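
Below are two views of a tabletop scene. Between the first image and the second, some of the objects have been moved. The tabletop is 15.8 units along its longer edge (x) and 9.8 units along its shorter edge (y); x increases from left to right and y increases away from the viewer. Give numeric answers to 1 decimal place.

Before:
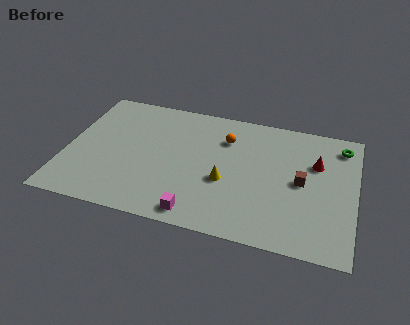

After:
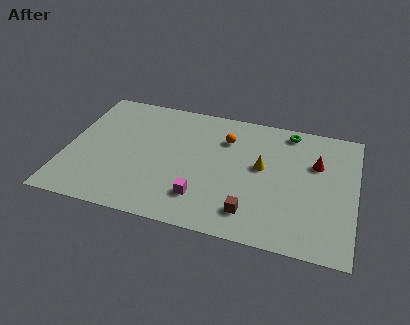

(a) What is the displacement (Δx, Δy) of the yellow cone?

(1.9, 1.6)

The yellow cone was at about (8.8, 3.9) and moved to about (10.7, 5.5).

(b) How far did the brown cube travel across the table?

4.0

The brown cube was near (12.9, 4.9) before and (10.3, 1.9) after, so it travelled √(2.6² + 3.0²) ≈ 4.0 units.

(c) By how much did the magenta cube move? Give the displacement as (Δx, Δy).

(0.1, 1.2)

The magenta cube started near (7.5, 1.1) and ended near (7.6, 2.3).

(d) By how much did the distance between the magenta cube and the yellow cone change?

+1.4

The distance was about 3.1 in the first image and 4.5 in the second, so they moved 1.4 units further apart.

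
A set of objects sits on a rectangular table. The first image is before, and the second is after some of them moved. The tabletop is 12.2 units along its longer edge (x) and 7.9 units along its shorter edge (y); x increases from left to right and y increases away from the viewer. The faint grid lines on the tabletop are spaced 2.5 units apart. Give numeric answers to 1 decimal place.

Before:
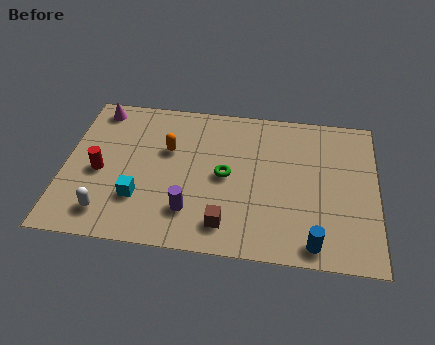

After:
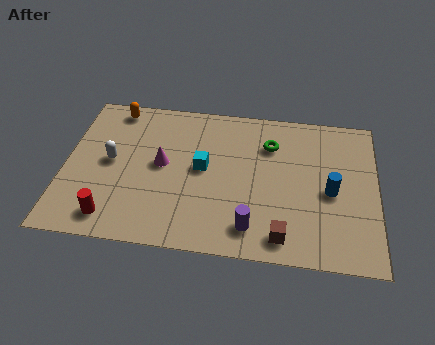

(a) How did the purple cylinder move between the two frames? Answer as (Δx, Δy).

(2.4, -0.5)

From the two frames, the purple cylinder sits at roughly (5.0, 1.9) before and (7.4, 1.4) after.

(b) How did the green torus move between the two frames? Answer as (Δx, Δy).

(1.7, 1.9)

The green torus was at about (6.3, 3.9) and moved to about (8.0, 5.8).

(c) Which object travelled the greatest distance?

the magenta cone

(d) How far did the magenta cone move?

3.8

The magenta cone was near (1.1, 6.9) before and (3.8, 4.2) after, so it travelled √(2.7² + 2.7²) ≈ 3.8 units.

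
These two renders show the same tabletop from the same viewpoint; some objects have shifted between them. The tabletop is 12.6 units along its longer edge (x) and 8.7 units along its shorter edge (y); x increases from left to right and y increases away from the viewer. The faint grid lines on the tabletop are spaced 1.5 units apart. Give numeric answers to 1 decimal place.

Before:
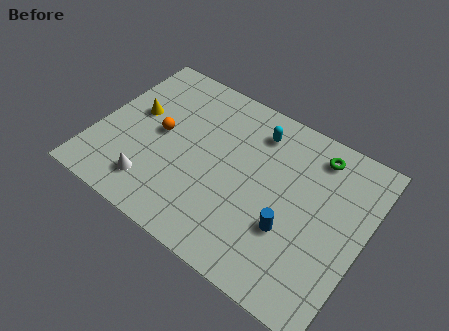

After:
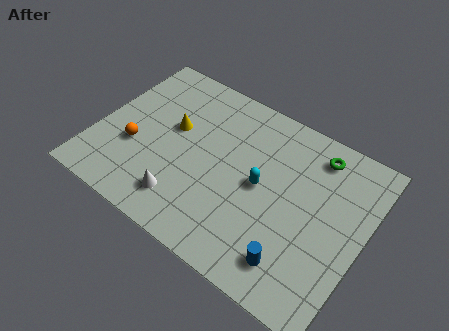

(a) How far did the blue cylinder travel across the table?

1.5

The blue cylinder was near (9.4, 3.0) before and (9.9, 1.6) after, so it travelled √(0.5² + 1.4²) ≈ 1.5 units.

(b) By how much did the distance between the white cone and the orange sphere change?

+0.3

The distance was about 2.8 in the first image and 3.1 in the second, so they moved 0.3 units further apart.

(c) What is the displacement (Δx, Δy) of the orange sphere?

(-1.0, -1.3)

The orange sphere started near (2.9, 4.5) and ended near (1.9, 3.2).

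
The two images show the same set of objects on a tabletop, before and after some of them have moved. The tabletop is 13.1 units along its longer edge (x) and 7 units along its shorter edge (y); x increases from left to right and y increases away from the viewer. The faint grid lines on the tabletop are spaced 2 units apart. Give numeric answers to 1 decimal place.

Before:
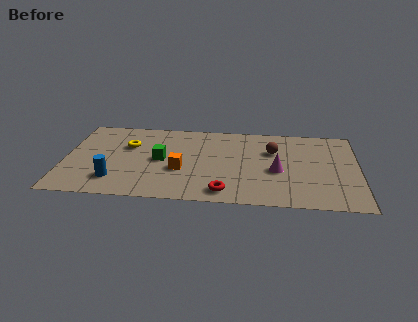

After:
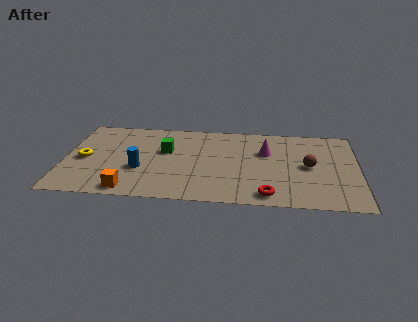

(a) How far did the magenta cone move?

1.7

From (9.5, 3.0) to (9.0, 4.6), the magenta cone covered √(0.5² + 1.6²) ≈ 1.7 units.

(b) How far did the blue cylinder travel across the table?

1.5

The blue cylinder moved from about (2.3, 1.6) to (3.4, 2.6), a distance of √(1.1² + 1.0²) ≈ 1.5.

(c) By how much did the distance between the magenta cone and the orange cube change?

+2.8

The distance was about 4.3 in the first image and 7.1 in the second, so they moved 2.8 units further apart.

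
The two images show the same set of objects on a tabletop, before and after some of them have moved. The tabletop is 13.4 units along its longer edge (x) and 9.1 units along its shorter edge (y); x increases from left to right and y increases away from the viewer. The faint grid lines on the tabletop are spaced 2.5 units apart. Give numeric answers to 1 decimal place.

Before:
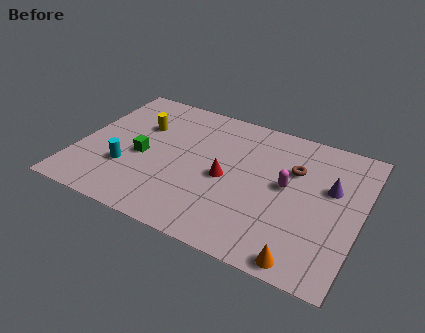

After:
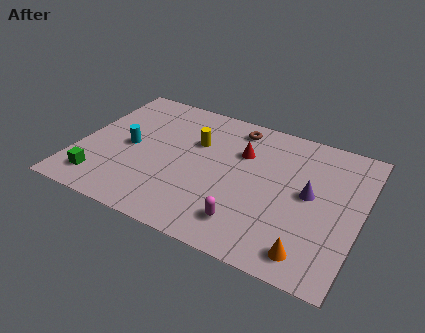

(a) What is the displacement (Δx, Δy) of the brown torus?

(-3.0, 1.7)

From the two frames, the brown torus sits at roughly (10.1, 6.1) before and (7.1, 7.8) after.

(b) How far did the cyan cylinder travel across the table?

1.5

From (2.5, 2.9) to (2.4, 4.4), the cyan cylinder covered √(0.1² + 1.5²) ≈ 1.5 units.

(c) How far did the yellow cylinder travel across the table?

2.7

From (2.7, 6.1) to (5.4, 6.0), the yellow cylinder covered √(2.7² + 0.1²) ≈ 2.7 units.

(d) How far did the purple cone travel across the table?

1.2

The purple cone was near (11.9, 5.6) before and (11.0, 4.8) after, so it travelled √(0.9² + 0.8²) ≈ 1.2 units.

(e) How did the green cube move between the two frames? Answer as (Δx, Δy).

(-1.7, -2.4)

The green cube started near (3.1, 4.0) and ended near (1.4, 1.6).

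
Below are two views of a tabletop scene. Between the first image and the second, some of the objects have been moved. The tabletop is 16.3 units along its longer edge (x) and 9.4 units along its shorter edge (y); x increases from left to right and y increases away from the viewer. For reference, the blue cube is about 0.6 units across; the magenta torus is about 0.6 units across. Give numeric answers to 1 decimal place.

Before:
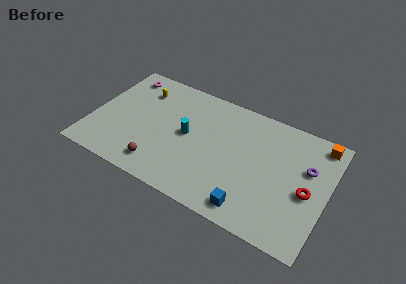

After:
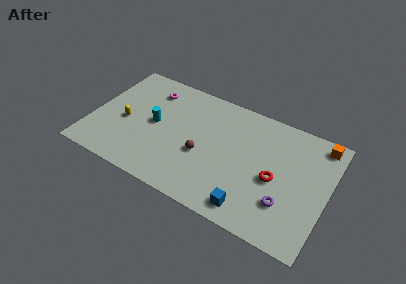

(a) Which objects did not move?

the blue cube and the orange cube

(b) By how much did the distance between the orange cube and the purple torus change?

+3.5

Before: roughly 2.4 units apart; after: 5.9. That's 3.5 units further apart.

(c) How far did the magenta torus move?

2.1

From (1.6, 8.0) to (3.6, 7.5), the magenta torus covered √(2.0² + 0.5²) ≈ 2.1 units.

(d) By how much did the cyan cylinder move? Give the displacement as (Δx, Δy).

(-2.3, -0.1)

The cyan cylinder was at about (6.6, 4.9) and moved to about (4.3, 4.8).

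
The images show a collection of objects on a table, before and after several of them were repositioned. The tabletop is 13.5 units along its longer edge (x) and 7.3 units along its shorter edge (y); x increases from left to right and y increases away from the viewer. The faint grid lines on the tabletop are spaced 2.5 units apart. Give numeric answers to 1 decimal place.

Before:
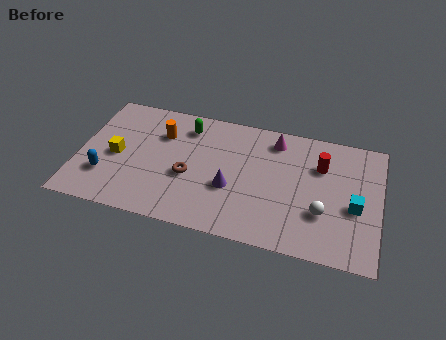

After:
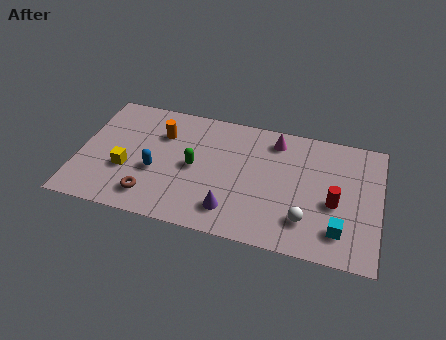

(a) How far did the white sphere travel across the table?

0.9

The white sphere moved from about (11.0, 2.4) to (10.3, 1.8), a distance of √(0.7² + 0.6²) ≈ 0.9.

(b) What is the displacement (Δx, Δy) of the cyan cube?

(-0.6, -1.5)

The cyan cube started near (12.4, 3.1) and ended near (11.8, 1.6).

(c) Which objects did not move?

the orange cylinder and the magenta cone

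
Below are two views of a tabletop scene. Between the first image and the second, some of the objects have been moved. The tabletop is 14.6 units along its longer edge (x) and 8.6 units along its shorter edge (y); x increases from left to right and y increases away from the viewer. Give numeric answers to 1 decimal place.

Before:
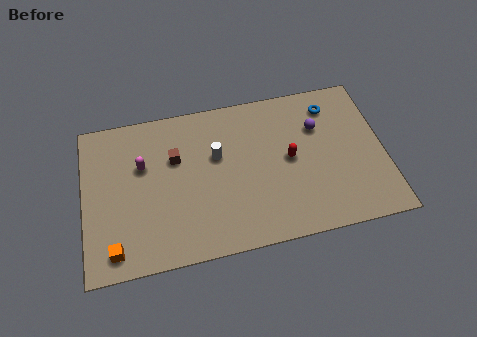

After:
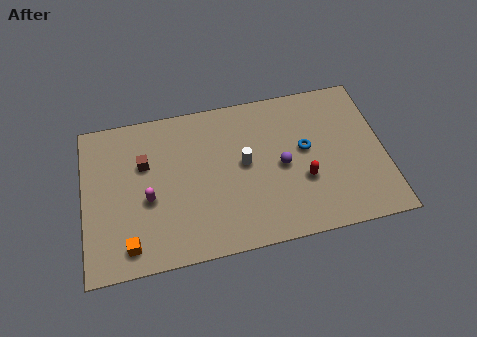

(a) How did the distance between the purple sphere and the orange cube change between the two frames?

-3.1

Before: roughly 11.1 units apart; after: 8.0. That's 3.1 units closer together.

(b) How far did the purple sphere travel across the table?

2.6

From (11.5, 5.9) to (9.6, 4.1), the purple sphere covered √(1.9² + 1.8²) ≈ 2.6 units.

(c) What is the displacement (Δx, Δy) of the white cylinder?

(1.3, -0.7)

The white cylinder was at about (6.5, 5.3) and moved to about (7.8, 4.6).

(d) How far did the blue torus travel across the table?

2.6

The blue torus was near (12.2, 7.0) before and (10.8, 4.8) after, so it travelled √(1.4² + 2.2²) ≈ 2.6 units.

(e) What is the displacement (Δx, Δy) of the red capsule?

(0.6, -1.3)

The red capsule started near (10.0, 4.4) and ended near (10.6, 3.1).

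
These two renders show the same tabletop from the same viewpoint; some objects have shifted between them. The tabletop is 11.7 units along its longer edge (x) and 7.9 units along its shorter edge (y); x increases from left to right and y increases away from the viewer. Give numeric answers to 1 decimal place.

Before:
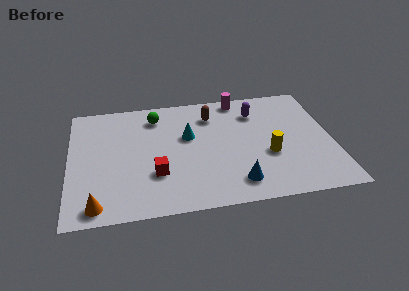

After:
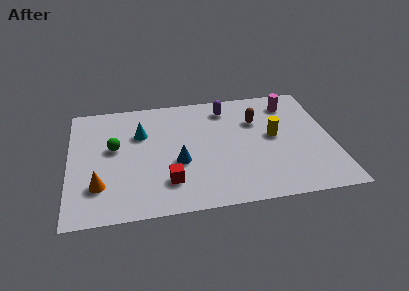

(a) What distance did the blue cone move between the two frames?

3.0

The blue cone was near (7.3, 1.4) before and (4.8, 3.1) after, so it travelled √(2.5² + 1.7²) ≈ 3.0 units.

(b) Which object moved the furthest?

the blue cone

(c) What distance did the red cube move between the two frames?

0.8

From (3.8, 2.5) to (4.3, 1.9), the red cube covered √(0.5² + 0.6²) ≈ 0.8 units.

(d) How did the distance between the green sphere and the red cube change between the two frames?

-0.4

The distance was about 3.9 in the first image and 3.5 in the second, so they moved 0.4 units closer together.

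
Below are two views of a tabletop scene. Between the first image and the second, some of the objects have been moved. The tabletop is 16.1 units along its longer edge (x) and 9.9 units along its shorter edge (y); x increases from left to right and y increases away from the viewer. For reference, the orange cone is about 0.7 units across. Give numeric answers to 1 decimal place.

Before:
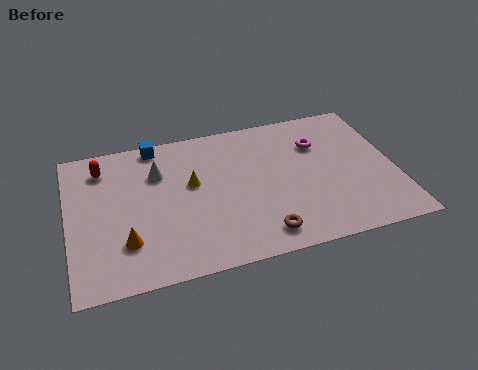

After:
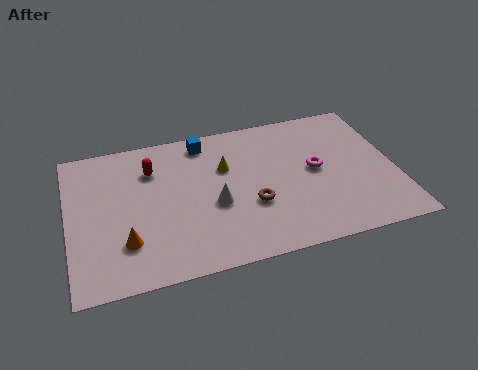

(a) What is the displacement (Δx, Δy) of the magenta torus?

(-0.3, -1.8)

The magenta torus was at about (12.5, 7.0) and moved to about (12.2, 5.2).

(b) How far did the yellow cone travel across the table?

1.8

From (6.1, 5.8) to (7.8, 6.5), the yellow cone covered √(1.7² + 0.7²) ≈ 1.8 units.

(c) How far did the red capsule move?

2.5

The red capsule was near (1.8, 8.0) before and (4.2, 7.3) after, so it travelled √(2.4² + 0.7²) ≈ 2.5 units.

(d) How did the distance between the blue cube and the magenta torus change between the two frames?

-1.9

The distance was about 8.2 in the first image and 6.3 in the second, so they moved 1.9 units closer together.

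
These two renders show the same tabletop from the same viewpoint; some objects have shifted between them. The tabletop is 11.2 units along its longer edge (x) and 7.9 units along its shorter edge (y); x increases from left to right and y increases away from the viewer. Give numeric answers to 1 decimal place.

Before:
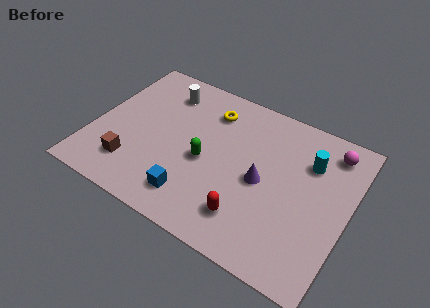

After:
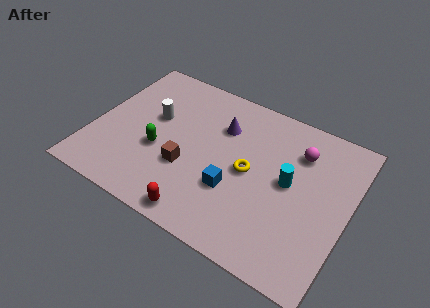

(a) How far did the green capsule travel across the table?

2.0

The green capsule was near (5.0, 3.5) before and (3.0, 3.1) after, so it travelled √(2.0² + 0.4²) ≈ 2.0 units.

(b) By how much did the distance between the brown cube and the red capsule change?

-3.0

The distance was about 5.2 in the first image and 2.2 in the second, so they moved 3.0 units closer together.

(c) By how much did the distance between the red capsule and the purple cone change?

+2.8

The distance was about 2.0 in the first image and 4.8 in the second, so they moved 2.8 units further apart.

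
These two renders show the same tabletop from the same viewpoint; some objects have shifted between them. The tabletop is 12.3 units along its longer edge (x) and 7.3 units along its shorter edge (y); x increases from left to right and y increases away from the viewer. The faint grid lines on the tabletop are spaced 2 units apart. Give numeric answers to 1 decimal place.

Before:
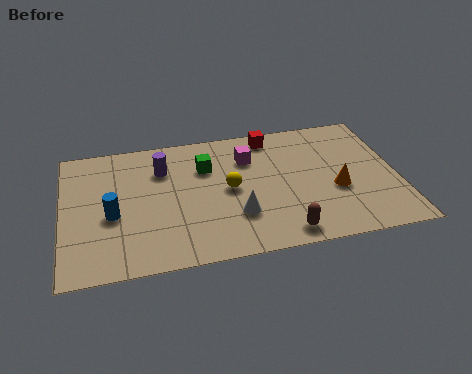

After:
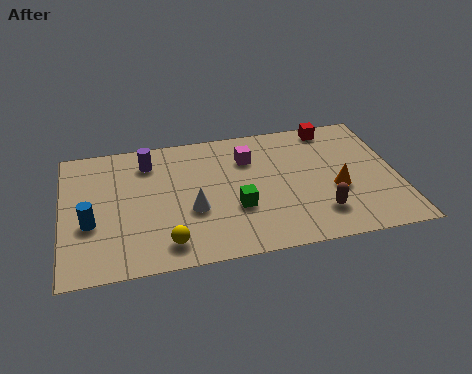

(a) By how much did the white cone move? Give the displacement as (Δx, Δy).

(-1.6, 0.6)

The white cone started near (6.3, 2.2) and ended near (4.7, 2.8).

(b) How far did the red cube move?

2.3

From (7.8, 6.4) to (10.1, 6.5), the red cube covered √(2.3² + 0.1²) ≈ 2.3 units.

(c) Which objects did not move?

the orange cone and the magenta cube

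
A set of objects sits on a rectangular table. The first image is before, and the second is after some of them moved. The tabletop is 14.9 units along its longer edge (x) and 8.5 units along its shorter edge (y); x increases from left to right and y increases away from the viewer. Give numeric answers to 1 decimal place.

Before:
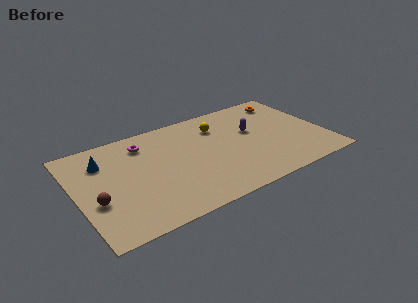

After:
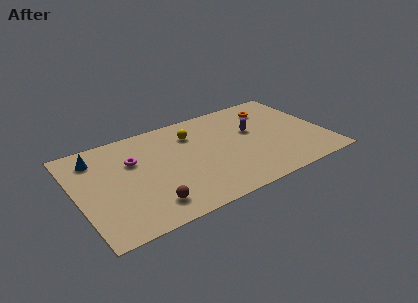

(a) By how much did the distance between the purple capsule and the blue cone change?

+0.5

Before: roughly 9.0 units apart; after: 9.5. That's 0.5 units further apart.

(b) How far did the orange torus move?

1.1

The orange torus moved from about (13.2, 7.1) to (12.2, 6.7), a distance of √(1.0² + 0.4²) ≈ 1.1.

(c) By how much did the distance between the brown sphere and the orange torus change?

-3.1

The distance was about 12.8 in the first image and 9.7 in the second, so they moved 3.1 units closer together.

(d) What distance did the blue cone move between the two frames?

0.6

The blue cone moved from about (1.8, 6.3) to (1.4, 6.8), a distance of √(0.4² + 0.5²) ≈ 0.6.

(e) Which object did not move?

the purple capsule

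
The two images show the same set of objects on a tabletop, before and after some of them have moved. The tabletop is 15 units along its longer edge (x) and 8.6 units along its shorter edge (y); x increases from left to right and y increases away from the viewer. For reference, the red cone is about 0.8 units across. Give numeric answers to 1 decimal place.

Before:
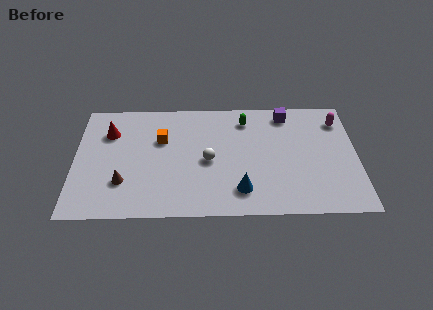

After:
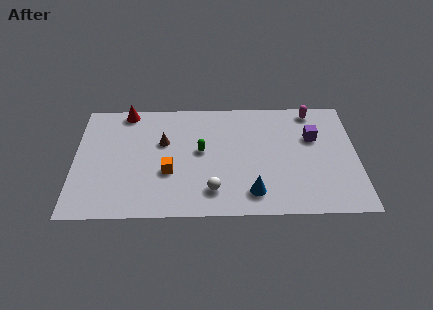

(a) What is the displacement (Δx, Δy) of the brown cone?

(2.1, 2.9)

The brown cone started near (2.6, 2.5) and ended near (4.7, 5.4).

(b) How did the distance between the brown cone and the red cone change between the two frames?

-0.7

Before: roughly 3.8 units apart; after: 3.1. That's 0.7 units closer together.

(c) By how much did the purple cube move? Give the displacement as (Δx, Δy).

(1.4, -1.8)

The purple cube started near (11.3, 7.4) and ended near (12.7, 5.6).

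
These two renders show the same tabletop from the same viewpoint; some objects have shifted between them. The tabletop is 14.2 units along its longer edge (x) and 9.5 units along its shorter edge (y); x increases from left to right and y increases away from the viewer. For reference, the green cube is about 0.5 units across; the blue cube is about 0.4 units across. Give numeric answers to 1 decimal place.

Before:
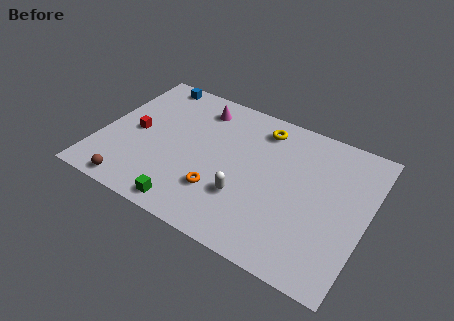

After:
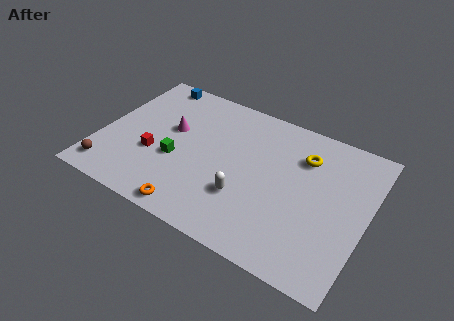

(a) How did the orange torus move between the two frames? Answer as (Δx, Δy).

(-1.1, -1.8)

From the two frames, the orange torus sits at roughly (6.7, 2.7) before and (5.6, 0.9) after.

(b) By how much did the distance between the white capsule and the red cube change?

-1.4

The distance was about 6.4 in the first image and 5.0 in the second, so they moved 1.4 units closer together.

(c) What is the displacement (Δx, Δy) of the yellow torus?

(2.4, -0.9)

The yellow torus started near (8.2, 7.9) and ended near (10.6, 7.0).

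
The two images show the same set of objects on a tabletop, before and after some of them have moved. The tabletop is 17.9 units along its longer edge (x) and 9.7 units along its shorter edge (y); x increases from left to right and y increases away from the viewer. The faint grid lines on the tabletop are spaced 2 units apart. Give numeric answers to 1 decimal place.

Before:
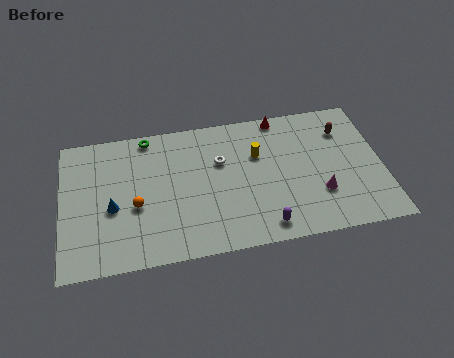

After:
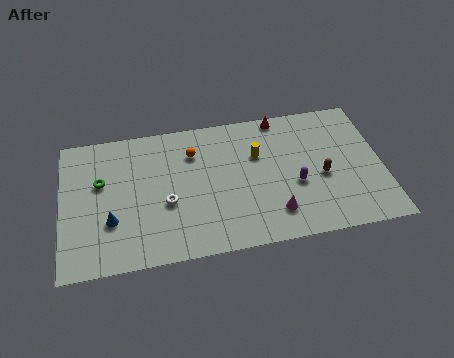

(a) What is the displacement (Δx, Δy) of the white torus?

(-3.1, -2.4)

The white torus started near (8.9, 6.3) and ended near (5.8, 3.9).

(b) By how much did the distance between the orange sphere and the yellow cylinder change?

-3.6

Before: roughly 7.3 units apart; after: 3.7. That's 3.6 units closer together.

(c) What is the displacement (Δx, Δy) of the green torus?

(-2.7, -2.8)

The green torus was at about (4.9, 8.8) and moved to about (2.2, 6.0).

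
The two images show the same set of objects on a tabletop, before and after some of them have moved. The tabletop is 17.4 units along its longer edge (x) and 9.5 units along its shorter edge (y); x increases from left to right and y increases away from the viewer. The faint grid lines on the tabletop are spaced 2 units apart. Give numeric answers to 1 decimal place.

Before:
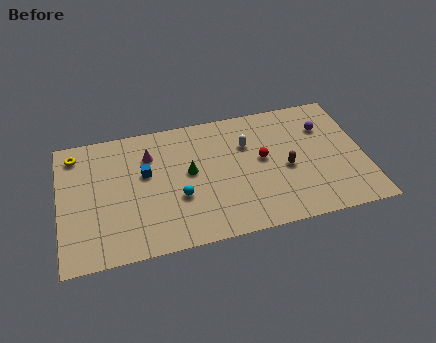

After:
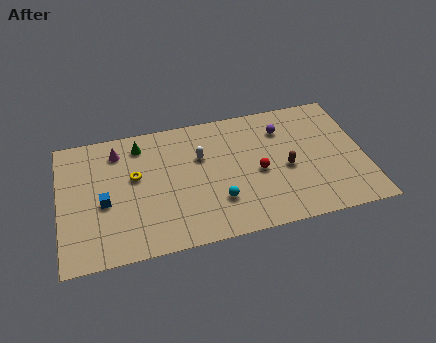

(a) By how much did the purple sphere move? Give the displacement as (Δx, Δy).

(-2.4, 0.4)

From the two frames, the purple sphere sits at roughly (15.3, 6.8) before and (12.9, 7.2) after.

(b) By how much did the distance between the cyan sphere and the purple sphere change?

-3.2

The distance was about 9.2 in the first image and 6.0 in the second, so they moved 3.2 units closer together.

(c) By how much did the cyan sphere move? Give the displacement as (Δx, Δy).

(2.2, -0.8)

From the two frames, the cyan sphere sits at roughly (6.7, 3.5) before and (8.9, 2.7) after.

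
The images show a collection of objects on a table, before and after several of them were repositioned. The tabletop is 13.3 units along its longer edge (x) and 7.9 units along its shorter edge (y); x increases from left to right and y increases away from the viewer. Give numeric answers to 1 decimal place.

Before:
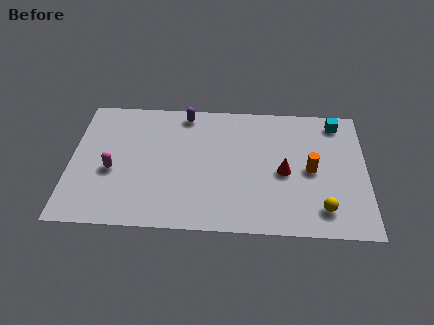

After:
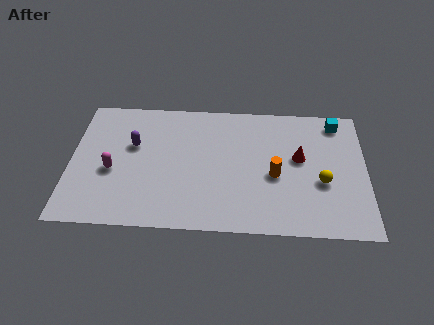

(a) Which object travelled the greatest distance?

the purple capsule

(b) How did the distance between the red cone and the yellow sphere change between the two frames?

-1.0

The distance was about 2.7 in the first image and 1.7 in the second, so they moved 1.0 units closer together.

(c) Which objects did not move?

the magenta capsule and the cyan cube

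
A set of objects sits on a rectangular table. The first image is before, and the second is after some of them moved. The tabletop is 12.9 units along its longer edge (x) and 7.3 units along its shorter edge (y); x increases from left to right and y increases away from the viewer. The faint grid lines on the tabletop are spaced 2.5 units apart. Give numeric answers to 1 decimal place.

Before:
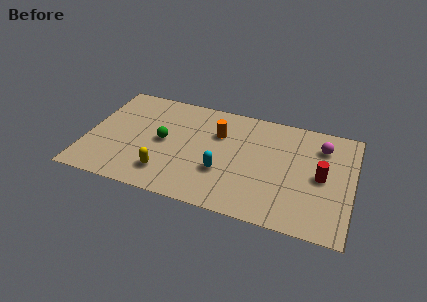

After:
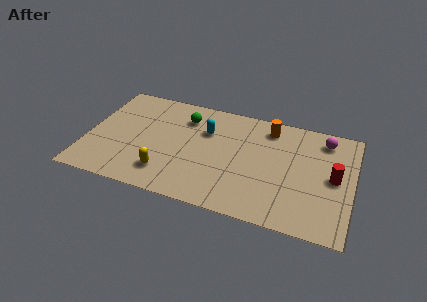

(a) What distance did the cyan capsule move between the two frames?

2.7

The cyan capsule was near (6.7, 2.5) before and (5.7, 5.0) after, so it travelled √(1.0² + 2.5²) ≈ 2.7 units.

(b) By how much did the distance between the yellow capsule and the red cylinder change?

+0.6

The distance was about 7.7 in the first image and 8.3 in the second, so they moved 0.6 units further apart.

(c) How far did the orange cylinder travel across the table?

2.6

The orange cylinder moved from about (6.3, 5.0) to (8.7, 6.1), a distance of √(2.4² + 1.1²) ≈ 2.6.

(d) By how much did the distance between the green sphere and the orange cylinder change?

+1.2

They were about 2.9 units apart before and 4.1 after — 1.2 units further apart.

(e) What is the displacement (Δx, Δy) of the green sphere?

(0.9, 1.9)

The green sphere was at about (3.7, 3.7) and moved to about (4.6, 5.6).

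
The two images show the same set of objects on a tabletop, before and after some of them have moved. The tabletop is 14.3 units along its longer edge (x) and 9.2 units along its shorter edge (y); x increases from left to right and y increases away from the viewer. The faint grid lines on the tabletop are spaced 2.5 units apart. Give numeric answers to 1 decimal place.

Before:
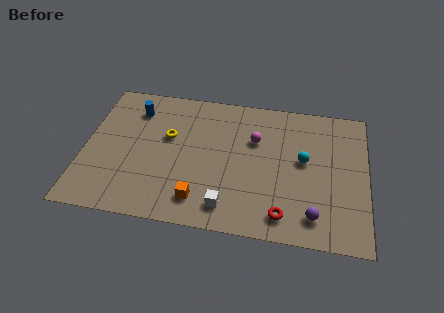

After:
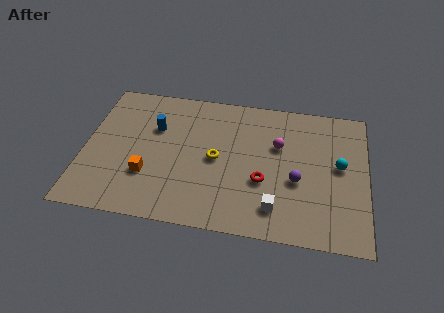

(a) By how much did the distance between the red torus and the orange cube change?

+1.6

The distance was about 4.2 in the first image and 5.8 in the second, so they moved 1.6 units further apart.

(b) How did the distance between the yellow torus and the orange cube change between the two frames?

-0.5

Before: roughly 4.3 units apart; after: 3.8. That's 0.5 units closer together.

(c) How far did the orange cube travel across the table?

3.0

From (6.0, 1.7) to (3.3, 2.9), the orange cube covered √(2.7² + 1.2²) ≈ 3.0 units.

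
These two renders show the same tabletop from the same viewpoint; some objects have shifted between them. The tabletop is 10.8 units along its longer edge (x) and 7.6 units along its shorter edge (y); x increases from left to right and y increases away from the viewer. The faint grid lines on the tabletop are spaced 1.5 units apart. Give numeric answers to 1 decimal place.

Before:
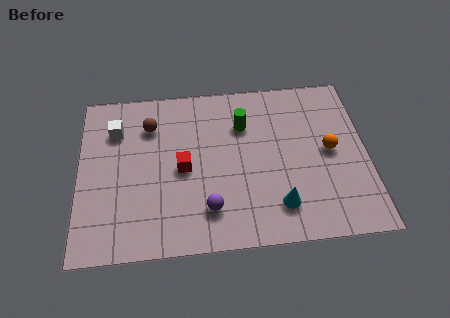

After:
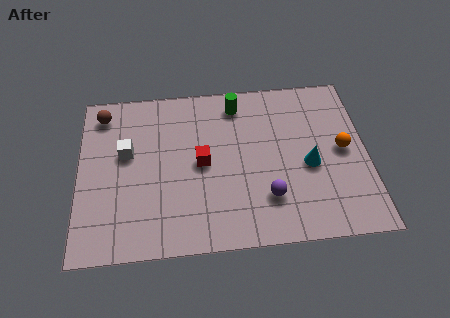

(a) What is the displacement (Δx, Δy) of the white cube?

(0.4, -1.1)

The white cube was at about (1.4, 5.6) and moved to about (1.8, 4.5).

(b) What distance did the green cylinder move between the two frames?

1.0

The green cylinder moved from about (6.2, 5.4) to (6.0, 6.4), a distance of √(0.2² + 1.0²) ≈ 1.0.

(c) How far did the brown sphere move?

1.9

The brown sphere moved from about (2.7, 5.7) to (0.9, 6.4), a distance of √(1.8² + 0.7²) ≈ 1.9.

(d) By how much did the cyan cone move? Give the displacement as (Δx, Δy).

(1.2, 1.7)

The cyan cone started near (7.4, 1.6) and ended near (8.6, 3.3).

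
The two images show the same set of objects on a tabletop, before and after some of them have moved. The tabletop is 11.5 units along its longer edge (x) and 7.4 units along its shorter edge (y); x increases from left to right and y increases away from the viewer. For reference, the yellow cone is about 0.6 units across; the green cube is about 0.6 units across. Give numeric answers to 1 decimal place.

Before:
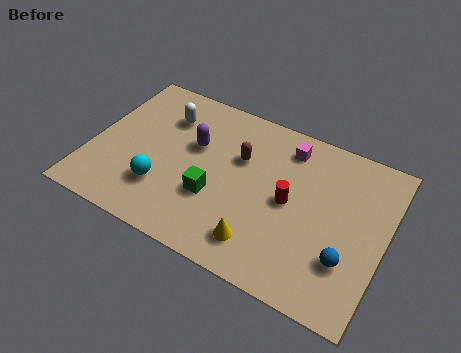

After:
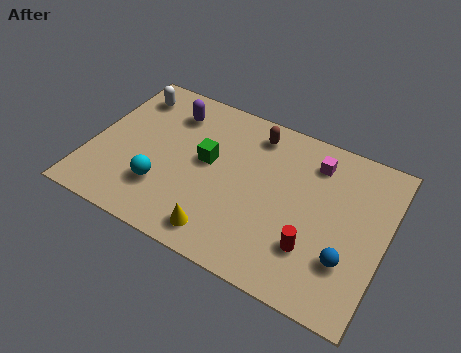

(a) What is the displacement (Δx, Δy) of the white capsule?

(-1.5, 0.5)

The white capsule was at about (2.6, 5.5) and moved to about (1.1, 6.0).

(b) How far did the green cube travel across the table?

1.6

From (5.0, 2.6) to (4.5, 4.1), the green cube covered √(0.5² + 1.5²) ≈ 1.6 units.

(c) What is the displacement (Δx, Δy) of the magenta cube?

(1.1, -0.2)

The magenta cube was at about (7.4, 6.1) and moved to about (8.5, 5.9).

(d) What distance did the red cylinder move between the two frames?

1.9

From (7.8, 3.7) to (8.9, 2.1), the red cylinder covered √(1.1² + 1.6²) ≈ 1.9 units.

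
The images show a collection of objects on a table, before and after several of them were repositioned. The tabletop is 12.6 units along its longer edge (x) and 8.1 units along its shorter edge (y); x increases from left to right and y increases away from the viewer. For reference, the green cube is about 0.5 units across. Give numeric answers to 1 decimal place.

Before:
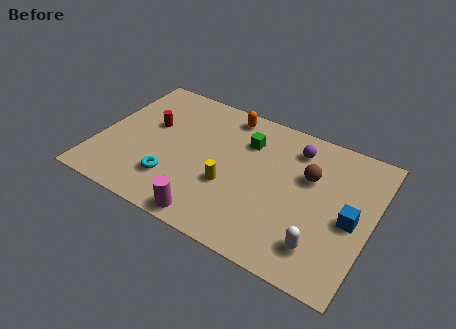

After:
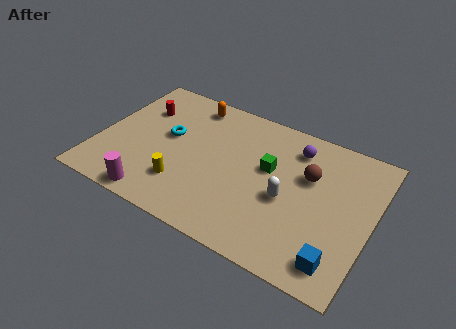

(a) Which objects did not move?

the purple sphere and the brown sphere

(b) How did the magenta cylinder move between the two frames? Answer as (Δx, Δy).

(-2.6, 0.0)

From the two frames, the magenta cylinder sits at roughly (5.7, 0.8) before and (3.1, 0.8) after.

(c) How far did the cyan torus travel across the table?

2.6

The cyan torus was near (3.7, 2.1) before and (3.1, 4.6) after, so it travelled √(0.6² + 2.5²) ≈ 2.6 units.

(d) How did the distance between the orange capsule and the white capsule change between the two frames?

-1.3

Before: roughly 7.4 units apart; after: 6.1. That's 1.3 units closer together.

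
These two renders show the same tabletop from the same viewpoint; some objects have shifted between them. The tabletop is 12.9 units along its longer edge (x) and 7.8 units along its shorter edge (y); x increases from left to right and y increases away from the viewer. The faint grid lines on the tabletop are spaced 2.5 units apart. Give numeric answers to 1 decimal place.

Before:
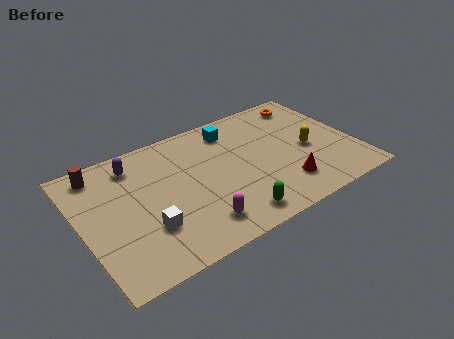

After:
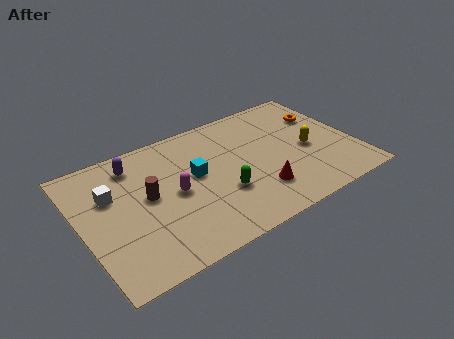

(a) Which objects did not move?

the purple capsule and the yellow capsule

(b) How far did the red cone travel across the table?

1.2

The red cone moved from about (9.2, 1.8) to (8.0, 2.0), a distance of √(1.2² + 0.2²) ≈ 1.2.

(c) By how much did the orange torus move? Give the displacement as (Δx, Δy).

(0.5, -1.2)

The orange torus started near (11.3, 6.6) and ended near (11.8, 5.4).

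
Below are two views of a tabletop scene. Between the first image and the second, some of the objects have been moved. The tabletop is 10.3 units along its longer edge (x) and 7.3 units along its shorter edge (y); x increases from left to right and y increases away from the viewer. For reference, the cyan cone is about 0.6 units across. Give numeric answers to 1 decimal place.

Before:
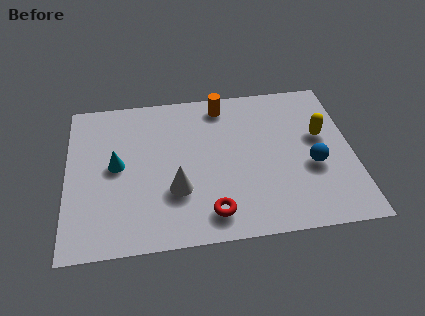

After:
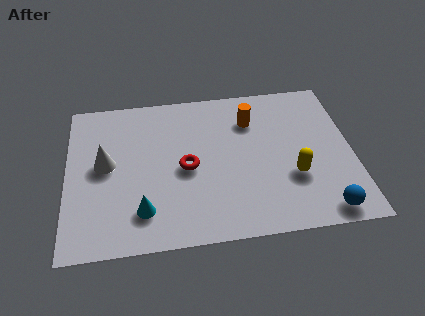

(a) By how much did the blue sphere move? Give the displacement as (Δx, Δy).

(0.3, -2.1)

The blue sphere was at about (8.8, 2.9) and moved to about (9.1, 0.8).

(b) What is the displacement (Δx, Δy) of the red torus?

(-0.8, 2.2)

The red torus started near (5.1, 1.2) and ended near (4.3, 3.4).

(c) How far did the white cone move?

2.9

From (3.9, 2.4) to (1.4, 3.9), the white cone covered √(2.5² + 1.5²) ≈ 2.9 units.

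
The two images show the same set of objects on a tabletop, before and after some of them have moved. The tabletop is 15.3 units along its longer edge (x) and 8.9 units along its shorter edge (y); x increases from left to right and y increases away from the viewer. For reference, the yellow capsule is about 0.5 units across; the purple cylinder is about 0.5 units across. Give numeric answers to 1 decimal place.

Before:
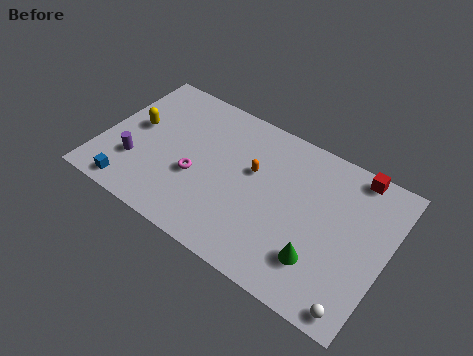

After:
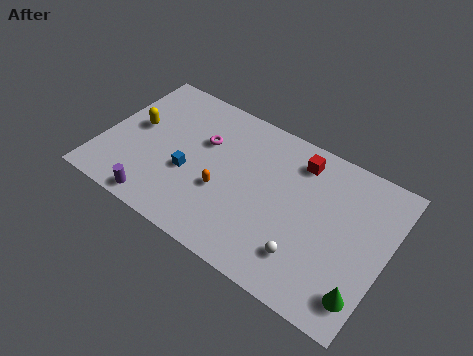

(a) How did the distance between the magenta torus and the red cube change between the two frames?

-3.9

Before: roughly 9.1 units apart; after: 5.2. That's 3.9 units closer together.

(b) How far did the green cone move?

2.5

The green cone was near (12.1, 2.3) before and (14.5, 1.7) after, so it travelled √(2.4² + 0.6²) ≈ 2.5 units.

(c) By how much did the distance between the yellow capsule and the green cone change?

+2.5

The distance was about 10.8 in the first image and 13.3 in the second, so they moved 2.5 units further apart.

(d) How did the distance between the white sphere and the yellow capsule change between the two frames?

-3.1

The distance was about 13.3 in the first image and 10.2 in the second, so they moved 3.1 units closer together.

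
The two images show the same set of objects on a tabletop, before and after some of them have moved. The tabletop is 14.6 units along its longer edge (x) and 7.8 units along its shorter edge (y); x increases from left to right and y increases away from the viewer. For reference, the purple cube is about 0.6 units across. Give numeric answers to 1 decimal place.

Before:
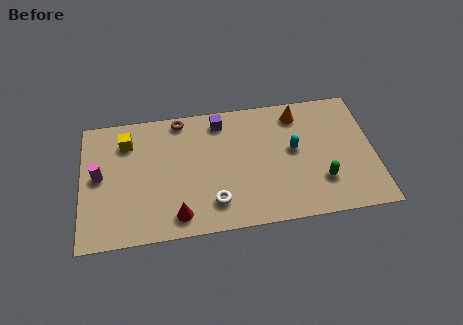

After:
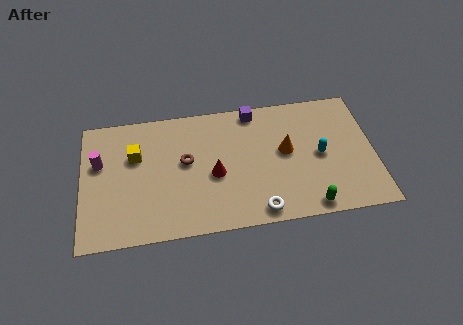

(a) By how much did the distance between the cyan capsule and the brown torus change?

+0.5

The distance was about 6.2 in the first image and 6.7 in the second, so they moved 0.5 units further apart.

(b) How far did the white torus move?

2.3

From (6.5, 1.7) to (8.7, 0.9), the white torus covered √(2.2² + 0.8²) ≈ 2.3 units.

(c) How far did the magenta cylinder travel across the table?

0.8

From (0.9, 4.1) to (0.9, 4.9), the magenta cylinder covered √(0.0² + 0.8²) ≈ 0.8 units.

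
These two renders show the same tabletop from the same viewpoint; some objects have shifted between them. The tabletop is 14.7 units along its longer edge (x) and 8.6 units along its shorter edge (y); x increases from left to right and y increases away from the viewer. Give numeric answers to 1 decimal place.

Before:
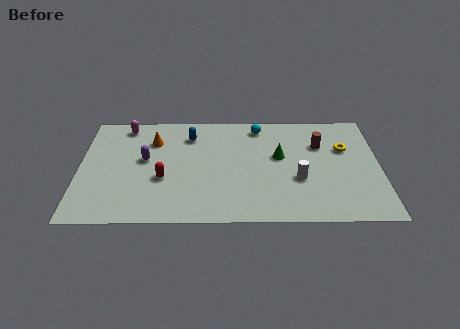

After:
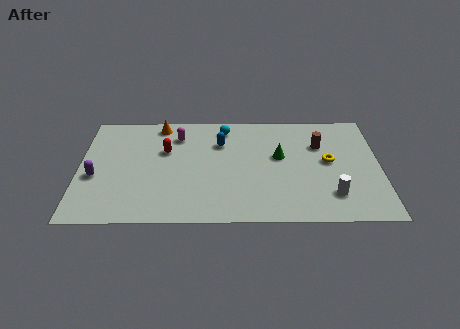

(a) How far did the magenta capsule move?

2.7

The magenta capsule was near (2.2, 7.5) before and (4.8, 6.7) after, so it travelled √(2.6² + 0.8²) ≈ 2.7 units.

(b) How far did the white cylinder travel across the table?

2.0

The white cylinder was near (10.7, 3.2) before and (12.3, 2.0) after, so it travelled √(1.6² + 1.2²) ≈ 2.0 units.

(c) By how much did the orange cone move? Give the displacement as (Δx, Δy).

(0.3, 1.3)

The orange cone was at about (3.6, 6.3) and moved to about (3.9, 7.6).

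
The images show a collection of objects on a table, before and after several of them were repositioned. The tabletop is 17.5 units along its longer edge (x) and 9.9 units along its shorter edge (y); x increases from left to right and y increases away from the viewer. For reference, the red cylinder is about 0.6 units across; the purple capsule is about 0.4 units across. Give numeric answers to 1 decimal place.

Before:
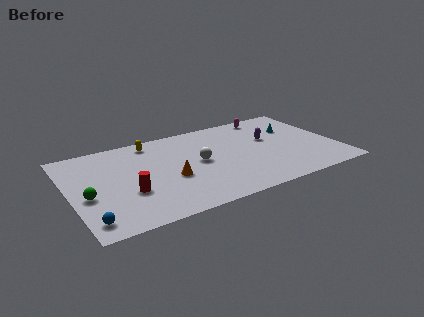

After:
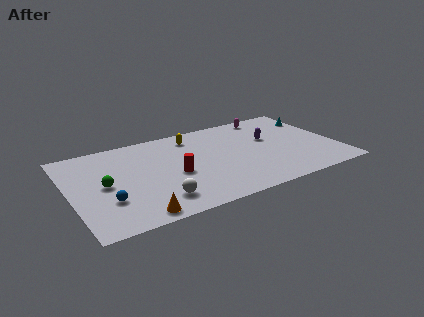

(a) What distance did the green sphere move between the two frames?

1.4

The green sphere moved from about (1.0, 4.1) to (2.2, 4.9), a distance of √(1.2² + 0.8²) ≈ 1.4.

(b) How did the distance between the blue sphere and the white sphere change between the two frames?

-5.0

They were about 8.3 units apart before and 3.3 after — 5.0 units closer together.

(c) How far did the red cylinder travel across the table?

3.2

From (3.6, 3.5) to (6.7, 4.3), the red cylinder covered √(3.1² + 0.8²) ≈ 3.2 units.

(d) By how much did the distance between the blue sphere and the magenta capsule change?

-1.9

The distance was about 14.7 in the first image and 12.8 in the second, so they moved 1.9 units closer together.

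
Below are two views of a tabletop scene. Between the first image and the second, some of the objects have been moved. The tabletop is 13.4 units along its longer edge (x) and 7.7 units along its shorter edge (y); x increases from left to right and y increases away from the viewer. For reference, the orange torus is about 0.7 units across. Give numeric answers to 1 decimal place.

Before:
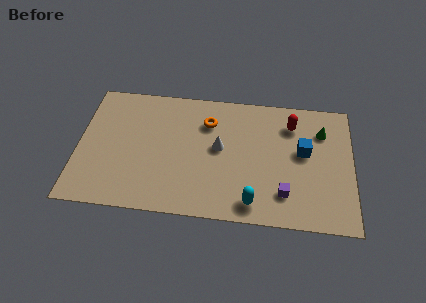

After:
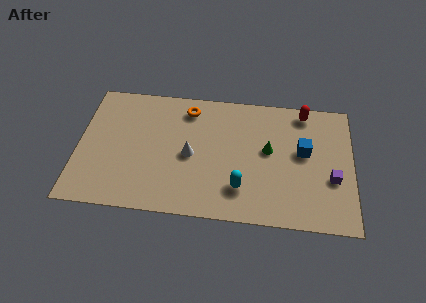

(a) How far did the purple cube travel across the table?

2.5

The purple cube was near (10.1, 1.8) before and (12.4, 2.9) after, so it travelled √(2.3² + 1.1²) ≈ 2.5 units.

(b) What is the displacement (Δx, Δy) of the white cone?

(-1.4, -0.6)

From the two frames, the white cone sits at roughly (6.9, 4.2) before and (5.5, 3.6) after.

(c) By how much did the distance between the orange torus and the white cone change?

+1.2

Before: roughly 1.6 units apart; after: 2.8. That's 1.2 units further apart.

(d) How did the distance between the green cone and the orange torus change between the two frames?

-1.1

They were about 5.6 units apart before and 4.5 after — 1.1 units closer together.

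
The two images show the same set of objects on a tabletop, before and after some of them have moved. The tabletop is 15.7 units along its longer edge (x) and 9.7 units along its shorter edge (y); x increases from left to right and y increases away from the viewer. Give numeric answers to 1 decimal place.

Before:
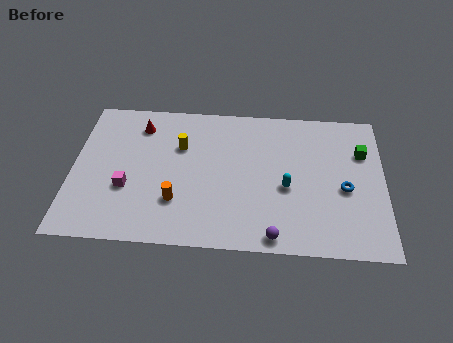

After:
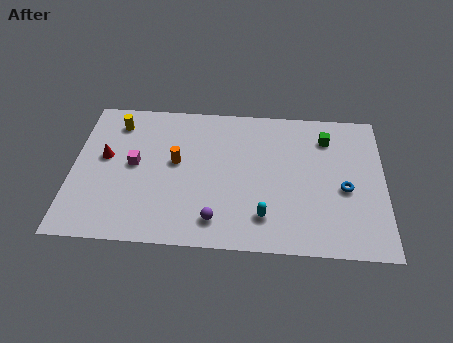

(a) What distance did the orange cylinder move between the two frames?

2.6

The orange cylinder moved from about (5.3, 2.8) to (5.2, 5.4), a distance of √(0.1² + 2.6²) ≈ 2.6.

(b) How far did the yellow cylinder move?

3.6

From (5.4, 6.5) to (2.1, 7.9), the yellow cylinder covered √(3.3² + 1.4²) ≈ 3.6 units.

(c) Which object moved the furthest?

the yellow cylinder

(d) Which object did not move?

the blue torus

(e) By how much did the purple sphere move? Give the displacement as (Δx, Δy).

(-2.9, 0.8)

The purple sphere was at about (10.2, 0.9) and moved to about (7.3, 1.7).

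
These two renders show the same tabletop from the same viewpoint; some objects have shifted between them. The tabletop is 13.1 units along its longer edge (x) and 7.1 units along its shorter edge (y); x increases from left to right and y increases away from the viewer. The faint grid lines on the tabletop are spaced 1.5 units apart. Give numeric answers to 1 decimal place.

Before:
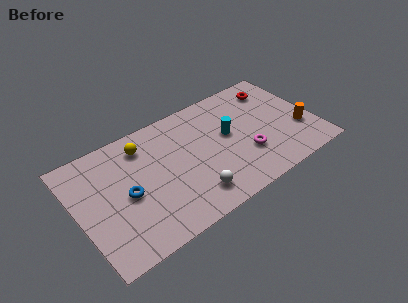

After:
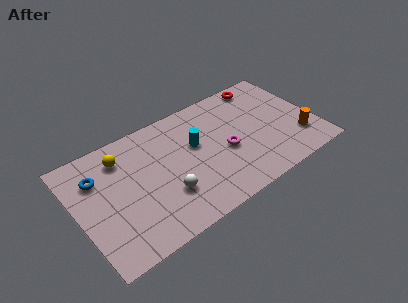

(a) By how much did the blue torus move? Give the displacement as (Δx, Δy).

(-1.3, 1.8)

From the two frames, the blue torus sits at roughly (2.6, 3.3) before and (1.3, 5.1) after.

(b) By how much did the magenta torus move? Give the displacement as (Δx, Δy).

(-1.0, 0.8)

The magenta torus started near (9.1, 2.3) and ended near (8.1, 3.1).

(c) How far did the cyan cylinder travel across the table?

1.8

The cyan cylinder moved from about (8.4, 4.0) to (6.6, 4.3), a distance of √(1.8² + 0.3²) ≈ 1.8.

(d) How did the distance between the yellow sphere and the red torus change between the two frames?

+0.6

The distance was about 7.5 in the first image and 8.1 in the second, so they moved 0.6 units further apart.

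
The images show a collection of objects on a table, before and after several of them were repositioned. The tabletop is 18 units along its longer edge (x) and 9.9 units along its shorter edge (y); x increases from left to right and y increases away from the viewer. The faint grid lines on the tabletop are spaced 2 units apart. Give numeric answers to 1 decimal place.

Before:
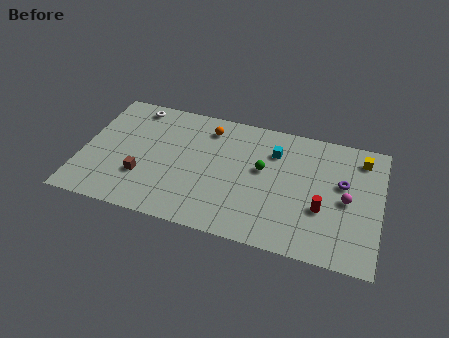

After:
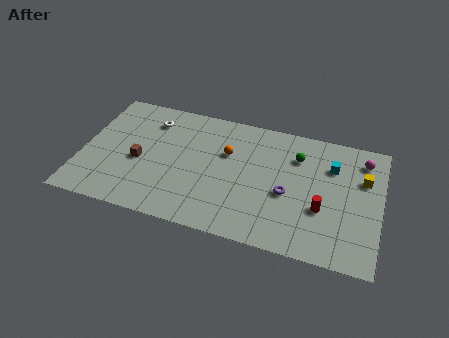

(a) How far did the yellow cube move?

1.6

From (16.7, 8.2) to (16.9, 6.6), the yellow cube covered √(0.2² + 1.6²) ≈ 1.6 units.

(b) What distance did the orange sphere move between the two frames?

2.1

The orange sphere was near (7.4, 8.1) before and (8.7, 6.4) after, so it travelled √(1.3² + 1.7²) ≈ 2.1 units.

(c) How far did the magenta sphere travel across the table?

3.5

The magenta sphere was near (16.0, 4.7) before and (16.8, 8.1) after, so it travelled √(0.8² + 3.4²) ≈ 3.5 units.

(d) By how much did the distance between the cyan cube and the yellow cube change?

-3.3

Before: roughly 5.3 units apart; after: 2.0. That's 3.3 units closer together.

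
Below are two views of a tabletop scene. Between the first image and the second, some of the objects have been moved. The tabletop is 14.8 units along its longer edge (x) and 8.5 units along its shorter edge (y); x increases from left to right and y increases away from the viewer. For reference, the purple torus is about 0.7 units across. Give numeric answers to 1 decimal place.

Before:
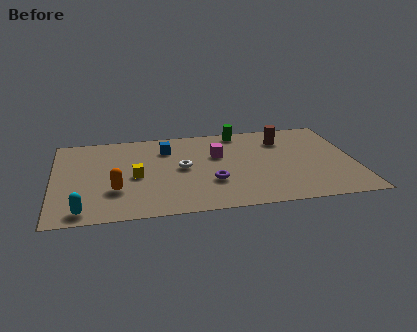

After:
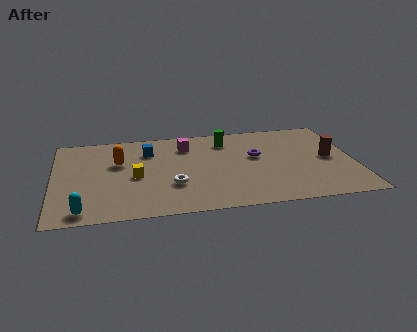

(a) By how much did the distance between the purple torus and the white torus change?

+2.6

The distance was about 2.1 in the first image and 4.7 in the second, so they moved 2.6 units further apart.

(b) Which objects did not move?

the yellow cube and the cyan capsule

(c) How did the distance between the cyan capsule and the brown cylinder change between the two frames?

+1.2

Before: roughly 11.4 units apart; after: 12.6. That's 1.2 units further apart.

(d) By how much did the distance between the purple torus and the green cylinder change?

-2.8

Before: roughly 5.1 units apart; after: 2.3. That's 2.8 units closer together.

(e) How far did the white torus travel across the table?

1.7

The white torus moved from about (6.3, 4.4) to (5.8, 2.8), a distance of √(0.5² + 1.6²) ≈ 1.7.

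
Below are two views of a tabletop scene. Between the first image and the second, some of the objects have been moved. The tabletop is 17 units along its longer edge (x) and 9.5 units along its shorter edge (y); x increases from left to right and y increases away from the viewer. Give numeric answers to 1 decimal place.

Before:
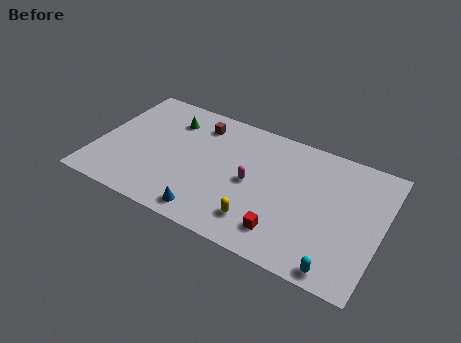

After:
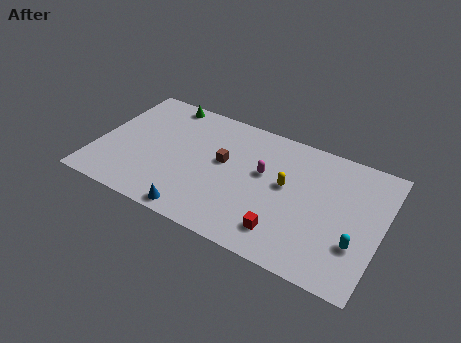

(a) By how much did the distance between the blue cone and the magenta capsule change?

+1.8

The distance was about 4.0 in the first image and 5.8 in the second, so they moved 1.8 units further apart.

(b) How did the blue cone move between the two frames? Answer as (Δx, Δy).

(-0.7, -0.3)

From the two frames, the blue cone sits at roughly (7.2, 1.2) before and (6.5, 0.9) after.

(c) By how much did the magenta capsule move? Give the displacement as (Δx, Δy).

(0.6, 1.0)

The magenta capsule was at about (9.3, 4.6) and moved to about (9.9, 5.6).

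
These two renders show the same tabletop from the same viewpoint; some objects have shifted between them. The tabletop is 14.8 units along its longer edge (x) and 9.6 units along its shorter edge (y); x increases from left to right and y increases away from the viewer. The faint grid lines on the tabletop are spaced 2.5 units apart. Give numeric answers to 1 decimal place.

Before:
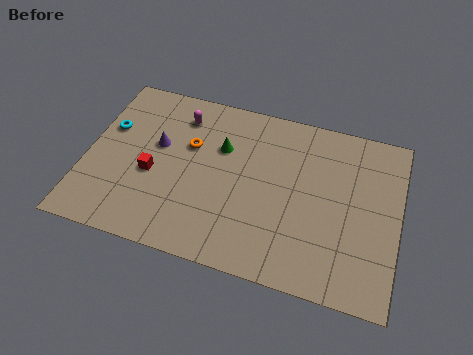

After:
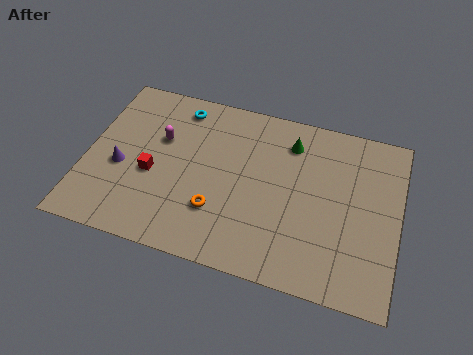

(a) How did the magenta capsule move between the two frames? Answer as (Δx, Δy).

(-0.8, -1.6)

The magenta capsule started near (4.2, 7.7) and ended near (3.4, 6.1).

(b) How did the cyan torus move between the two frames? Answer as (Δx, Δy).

(3.2, 2.1)

The cyan torus was at about (0.9, 6.1) and moved to about (4.1, 8.2).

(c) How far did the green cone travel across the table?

3.4

From (6.3, 6.4) to (9.5, 7.6), the green cone covered √(3.2² + 1.2²) ≈ 3.4 units.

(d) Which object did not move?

the red cube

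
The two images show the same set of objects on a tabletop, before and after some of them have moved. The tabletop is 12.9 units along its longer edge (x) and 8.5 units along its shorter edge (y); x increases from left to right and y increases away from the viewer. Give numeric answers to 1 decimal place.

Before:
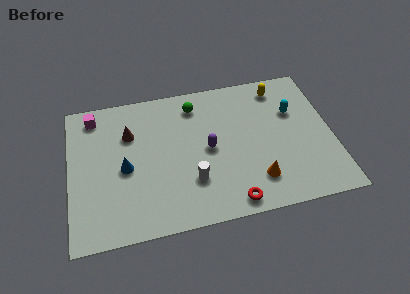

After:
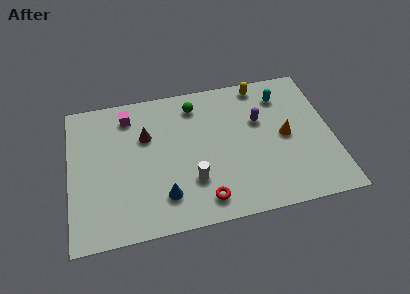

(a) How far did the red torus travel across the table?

1.4

From (7.7, 0.9) to (6.4, 1.3), the red torus covered √(1.3² + 0.4²) ≈ 1.4 units.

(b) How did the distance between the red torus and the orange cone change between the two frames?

+3.5

They were about 1.6 units apart before and 5.1 after — 3.5 units further apart.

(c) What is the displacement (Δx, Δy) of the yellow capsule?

(-0.9, 0.4)

The yellow capsule was at about (10.5, 7.2) and moved to about (9.6, 7.6).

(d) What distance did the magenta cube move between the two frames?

1.7

From (1.3, 7.3) to (3.0, 7.0), the magenta cube covered √(1.7² + 0.3²) ≈ 1.7 units.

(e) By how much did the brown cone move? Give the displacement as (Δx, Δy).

(0.8, -0.3)

From the two frames, the brown cone sits at roughly (3.0, 5.9) before and (3.8, 5.6) after.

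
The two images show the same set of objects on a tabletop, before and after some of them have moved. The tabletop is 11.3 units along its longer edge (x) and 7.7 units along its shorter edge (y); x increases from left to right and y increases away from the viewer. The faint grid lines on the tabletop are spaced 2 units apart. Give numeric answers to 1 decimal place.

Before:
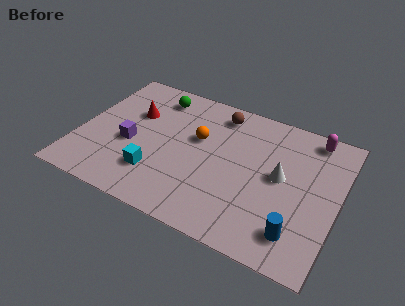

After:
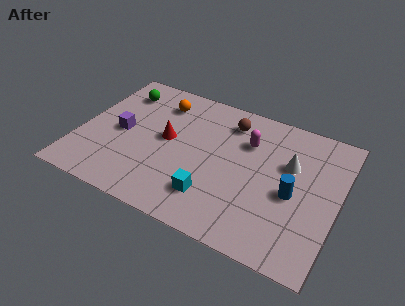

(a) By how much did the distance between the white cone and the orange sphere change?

+2.3

The distance was about 3.7 in the first image and 6.0 in the second, so they moved 2.3 units further apart.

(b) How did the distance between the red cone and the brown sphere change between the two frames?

-0.6

They were about 3.9 units apart before and 3.3 after — 0.6 units closer together.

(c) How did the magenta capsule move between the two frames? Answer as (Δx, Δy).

(-2.7, -1.4)

From the two frames, the magenta capsule sits at roughly (9.9, 6.8) before and (7.2, 5.4) after.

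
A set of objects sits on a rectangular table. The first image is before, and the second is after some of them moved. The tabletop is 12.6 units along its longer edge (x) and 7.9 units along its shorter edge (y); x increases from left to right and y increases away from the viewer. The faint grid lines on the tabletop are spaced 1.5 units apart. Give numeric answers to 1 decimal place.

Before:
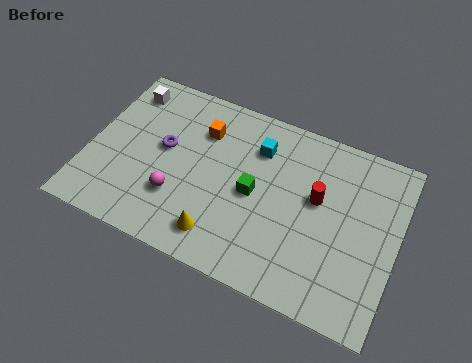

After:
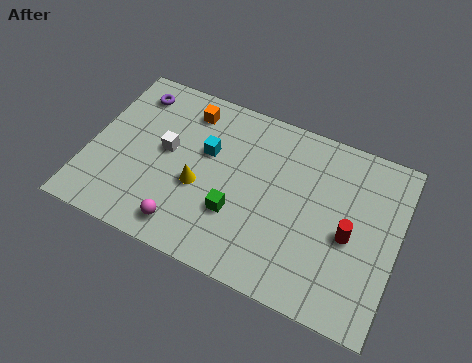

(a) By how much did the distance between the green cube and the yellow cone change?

-0.9

They were about 2.6 units apart before and 1.7 after — 0.9 units closer together.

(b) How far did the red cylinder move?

1.8

The red cylinder moved from about (9.3, 4.6) to (10.7, 3.5), a distance of √(1.4² + 1.1²) ≈ 1.8.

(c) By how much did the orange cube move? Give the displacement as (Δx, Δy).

(-0.7, 0.7)

The orange cube started near (4.4, 5.8) and ended near (3.7, 6.5).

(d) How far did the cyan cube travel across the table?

2.2

The cyan cube was near (6.7, 5.9) before and (4.7, 4.9) after, so it travelled √(2.0² + 1.0²) ≈ 2.2 units.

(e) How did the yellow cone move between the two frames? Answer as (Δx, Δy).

(-1.1, 1.8)

From the two frames, the yellow cone sits at roughly (5.7, 1.4) before and (4.6, 3.2) after.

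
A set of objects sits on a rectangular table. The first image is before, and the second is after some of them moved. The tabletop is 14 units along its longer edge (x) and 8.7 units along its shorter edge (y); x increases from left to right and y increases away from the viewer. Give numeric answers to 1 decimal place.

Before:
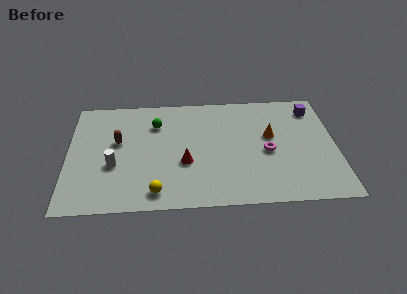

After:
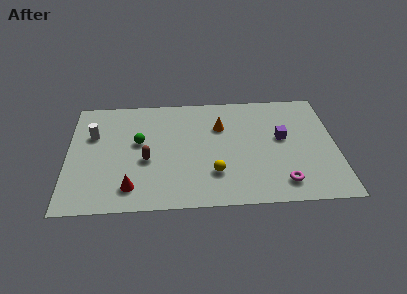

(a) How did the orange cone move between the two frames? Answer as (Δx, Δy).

(-2.6, 0.9)

The orange cone started near (10.6, 5.1) and ended near (8.0, 6.0).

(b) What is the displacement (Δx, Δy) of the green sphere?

(-0.9, -1.4)

The green sphere was at about (4.6, 6.4) and moved to about (3.7, 5.0).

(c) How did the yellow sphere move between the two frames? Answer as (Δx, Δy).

(3.0, 1.2)

The yellow sphere started near (4.6, 1.2) and ended near (7.6, 2.4).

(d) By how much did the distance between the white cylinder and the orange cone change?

-1.7

The distance was about 8.4 in the first image and 6.7 in the second, so they moved 1.7 units closer together.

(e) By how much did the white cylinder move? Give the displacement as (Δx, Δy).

(-1.1, 2.4)

From the two frames, the white cylinder sits at roughly (2.4, 3.3) before and (1.3, 5.7) after.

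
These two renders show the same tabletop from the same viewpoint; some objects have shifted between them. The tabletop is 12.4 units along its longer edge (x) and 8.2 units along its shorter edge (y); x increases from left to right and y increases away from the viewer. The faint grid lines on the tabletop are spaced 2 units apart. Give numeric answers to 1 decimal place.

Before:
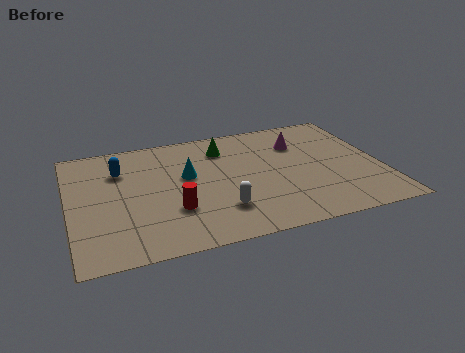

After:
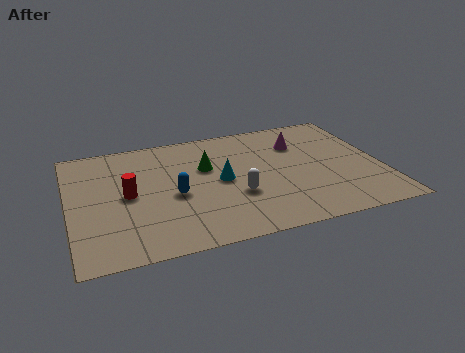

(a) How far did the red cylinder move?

2.3

From (4.0, 2.6) to (2.3, 4.1), the red cylinder covered √(1.7² + 1.5²) ≈ 2.3 units.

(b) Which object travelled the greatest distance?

the blue capsule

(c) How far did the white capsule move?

1.1

The white capsule was near (5.8, 2.1) before and (6.5, 2.9) after, so it travelled √(0.7² + 0.8²) ≈ 1.1 units.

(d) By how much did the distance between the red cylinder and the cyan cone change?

+1.4

They were about 2.3 units apart before and 3.7 after — 1.4 units further apart.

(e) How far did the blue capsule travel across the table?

3.0

The blue capsule moved from about (2.1, 5.9) to (4.1, 3.6), a distance of √(2.0² + 2.3²) ≈ 3.0.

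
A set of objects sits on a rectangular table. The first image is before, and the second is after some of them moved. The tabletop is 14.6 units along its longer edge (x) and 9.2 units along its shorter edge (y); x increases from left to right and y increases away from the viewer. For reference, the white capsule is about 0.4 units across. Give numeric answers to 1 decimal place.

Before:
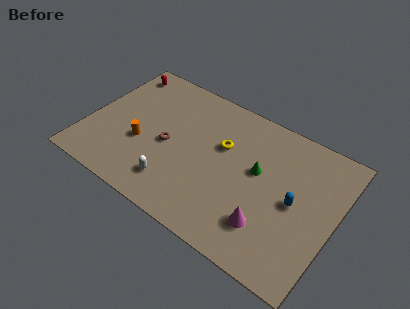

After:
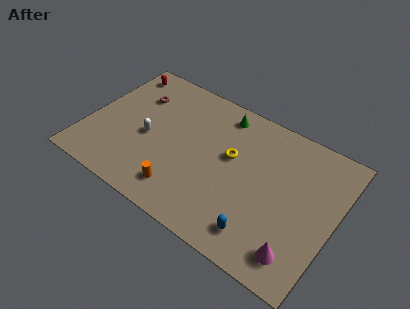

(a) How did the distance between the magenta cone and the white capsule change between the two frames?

+4.2

The distance was about 5.5 in the first image and 9.7 in the second, so they moved 4.2 units further apart.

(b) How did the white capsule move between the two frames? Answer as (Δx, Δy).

(-2.0, 2.2)

From the two frames, the white capsule sits at roughly (5.6, 1.9) before and (3.6, 4.1) after.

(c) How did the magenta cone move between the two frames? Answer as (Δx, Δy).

(1.9, -0.7)

The magenta cone started near (11.1, 2.3) and ended near (13.0, 1.6).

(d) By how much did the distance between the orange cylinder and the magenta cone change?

-1.0

They were about 7.9 units apart before and 6.9 after — 1.0 units closer together.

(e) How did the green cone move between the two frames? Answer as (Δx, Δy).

(-2.6, 2.6)

The green cone started near (10.0, 5.3) and ended near (7.4, 7.9).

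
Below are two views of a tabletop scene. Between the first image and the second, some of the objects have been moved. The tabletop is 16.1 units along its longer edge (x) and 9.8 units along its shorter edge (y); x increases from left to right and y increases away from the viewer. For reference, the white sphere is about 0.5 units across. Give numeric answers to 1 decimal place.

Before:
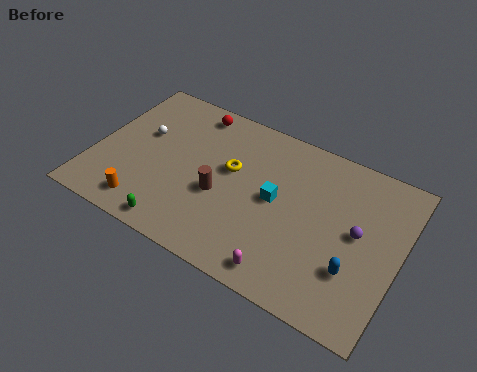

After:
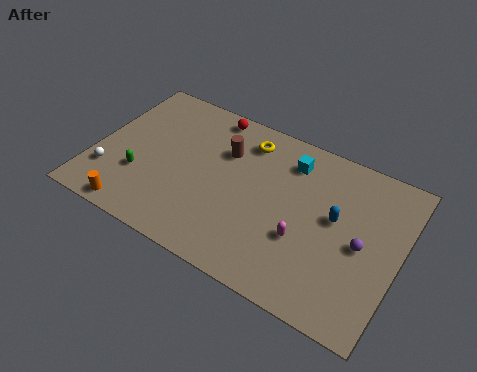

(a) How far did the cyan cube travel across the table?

2.7

From (9.6, 5.1) to (10.0, 7.8), the cyan cube covered √(0.4² + 2.7²) ≈ 2.7 units.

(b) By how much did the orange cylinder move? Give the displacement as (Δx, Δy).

(-0.5, -0.6)

The orange cylinder was at about (3.2, 1.5) and moved to about (2.7, 0.9).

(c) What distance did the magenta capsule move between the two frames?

2.4

The magenta capsule was near (10.7, 1.2) before and (11.3, 3.5) after, so it travelled √(0.6² + 2.3²) ≈ 2.4 units.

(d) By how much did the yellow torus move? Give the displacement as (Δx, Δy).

(0.5, 2.2)

The yellow torus was at about (7.1, 5.8) and moved to about (7.6, 8.0).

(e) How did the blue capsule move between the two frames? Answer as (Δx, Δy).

(-1.3, 2.5)

From the two frames, the blue capsule sits at roughly (14.0, 3.0) before and (12.7, 5.5) after.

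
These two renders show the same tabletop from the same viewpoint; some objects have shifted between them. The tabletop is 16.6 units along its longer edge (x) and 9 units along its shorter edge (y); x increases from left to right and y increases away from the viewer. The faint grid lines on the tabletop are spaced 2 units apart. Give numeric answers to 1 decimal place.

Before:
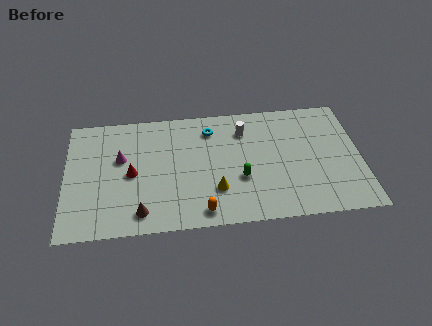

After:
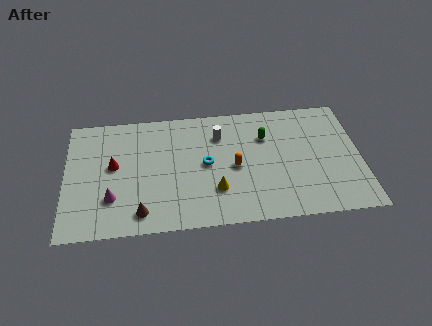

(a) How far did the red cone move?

1.2

The red cone was near (3.7, 4.3) before and (2.7, 5.0) after, so it travelled √(1.0² + 0.7²) ≈ 1.2 units.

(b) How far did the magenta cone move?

2.9

The magenta cone moved from about (3.1, 5.5) to (2.6, 2.6), a distance of √(0.5² + 2.9²) ≈ 2.9.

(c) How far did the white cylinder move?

1.4

The white cylinder moved from about (10.1, 6.9) to (8.7, 6.7), a distance of √(1.4² + 0.2²) ≈ 1.4.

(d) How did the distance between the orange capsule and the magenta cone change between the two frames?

+0.8

They were about 6.3 units apart before and 7.1 after — 0.8 units further apart.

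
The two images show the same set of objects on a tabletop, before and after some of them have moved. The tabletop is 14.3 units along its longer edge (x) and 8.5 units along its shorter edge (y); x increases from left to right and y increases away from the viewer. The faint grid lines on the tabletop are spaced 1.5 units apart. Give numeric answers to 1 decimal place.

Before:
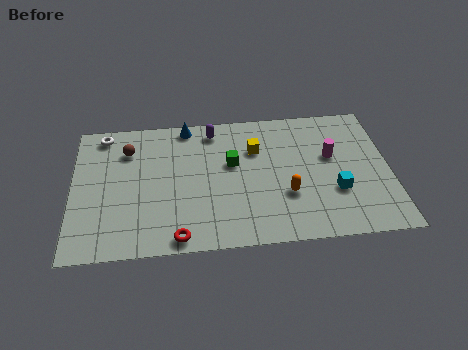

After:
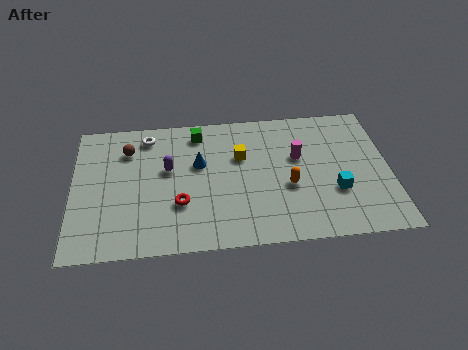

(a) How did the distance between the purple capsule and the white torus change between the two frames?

-2.6

The distance was about 5.0 in the first image and 2.4 in the second, so they moved 2.6 units closer together.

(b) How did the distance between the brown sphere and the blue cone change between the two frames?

+0.4

They were about 3.0 units apart before and 3.4 after — 0.4 units further apart.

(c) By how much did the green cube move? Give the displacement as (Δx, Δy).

(-1.5, 2.1)

From the two frames, the green cube sits at roughly (7.2, 5.1) before and (5.7, 7.2) after.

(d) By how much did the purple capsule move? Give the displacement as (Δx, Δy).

(-2.1, -2.3)

From the two frames, the purple capsule sits at roughly (6.4, 7.3) before and (4.3, 5.0) after.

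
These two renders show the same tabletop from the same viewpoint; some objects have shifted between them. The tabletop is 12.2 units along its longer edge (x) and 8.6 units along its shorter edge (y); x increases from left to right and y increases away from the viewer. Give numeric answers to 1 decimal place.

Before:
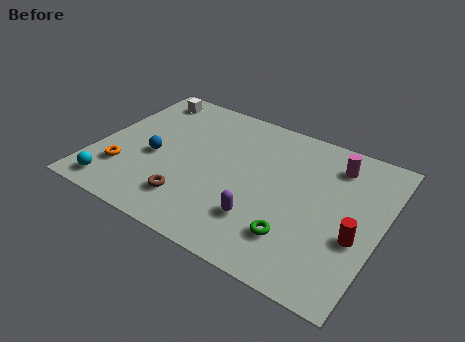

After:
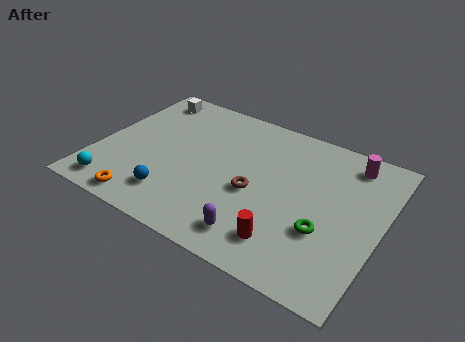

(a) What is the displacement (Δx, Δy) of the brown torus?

(2.5, 1.8)

From the two frames, the brown torus sits at roughly (4.4, 1.9) before and (6.9, 3.7) after.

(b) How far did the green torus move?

1.4

The green torus was near (8.9, 2.1) before and (10.0, 3.0) after, so it travelled √(1.1² + 0.9²) ≈ 1.4 units.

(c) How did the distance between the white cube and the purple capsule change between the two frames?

+0.6

The distance was about 7.9 in the first image and 8.5 in the second, so they moved 0.6 units further apart.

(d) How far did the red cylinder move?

3.1

The red cylinder moved from about (11.3, 3.3) to (8.6, 1.7), a distance of √(2.7² + 1.6²) ≈ 3.1.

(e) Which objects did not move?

the white cube and the cyan sphere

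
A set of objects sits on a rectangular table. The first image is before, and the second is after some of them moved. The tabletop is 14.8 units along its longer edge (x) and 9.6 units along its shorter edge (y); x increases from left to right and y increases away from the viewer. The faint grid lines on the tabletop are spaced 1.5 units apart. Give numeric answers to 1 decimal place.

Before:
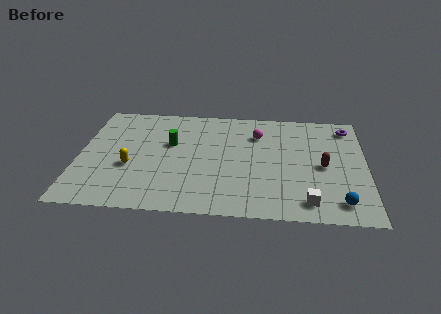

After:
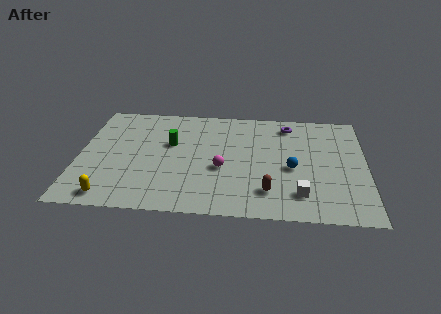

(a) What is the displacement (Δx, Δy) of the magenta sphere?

(-1.8, -3.2)

The magenta sphere started near (9.2, 7.1) and ended near (7.4, 3.9).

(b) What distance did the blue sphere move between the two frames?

3.6

The blue sphere moved from about (13.4, 1.5) to (11.0, 4.2), a distance of √(2.4² + 2.7²) ≈ 3.6.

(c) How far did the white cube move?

0.7

From (11.8, 1.4) to (11.4, 2.0), the white cube covered √(0.4² + 0.6²) ≈ 0.7 units.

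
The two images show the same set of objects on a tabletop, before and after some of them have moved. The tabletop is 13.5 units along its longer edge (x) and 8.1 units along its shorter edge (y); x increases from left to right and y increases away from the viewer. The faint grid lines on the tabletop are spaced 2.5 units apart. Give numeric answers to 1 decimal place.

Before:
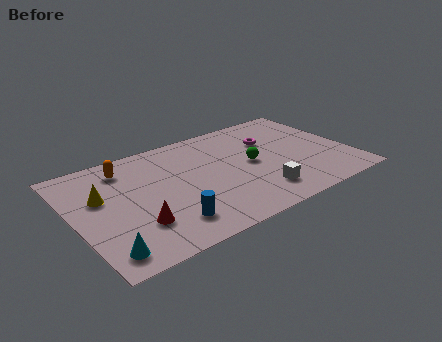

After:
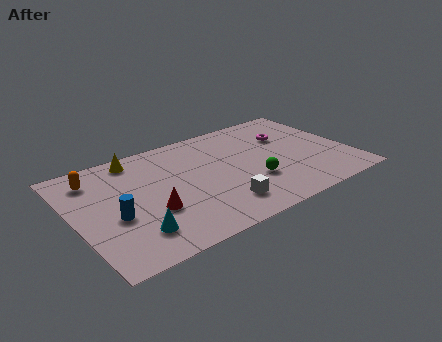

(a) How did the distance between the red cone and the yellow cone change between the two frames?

+1.2

Before: roughly 3.0 units apart; after: 4.2. That's 1.2 units further apart.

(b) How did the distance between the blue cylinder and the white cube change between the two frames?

+0.7

They were about 4.5 units apart before and 5.2 after — 0.7 units further apart.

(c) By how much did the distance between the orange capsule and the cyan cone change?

-0.8

They were about 5.7 units apart before and 4.9 after — 0.8 units closer together.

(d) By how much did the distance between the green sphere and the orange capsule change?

+1.7

They were about 6.4 units apart before and 8.1 after — 1.7 units further apart.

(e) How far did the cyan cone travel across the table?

1.6

The cyan cone was near (1.0, 1.2) before and (2.5, 1.8) after, so it travelled √(1.5² + 0.6²) ≈ 1.6 units.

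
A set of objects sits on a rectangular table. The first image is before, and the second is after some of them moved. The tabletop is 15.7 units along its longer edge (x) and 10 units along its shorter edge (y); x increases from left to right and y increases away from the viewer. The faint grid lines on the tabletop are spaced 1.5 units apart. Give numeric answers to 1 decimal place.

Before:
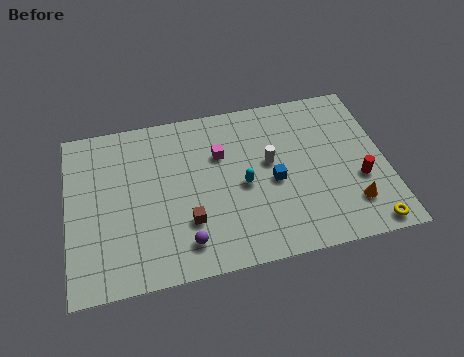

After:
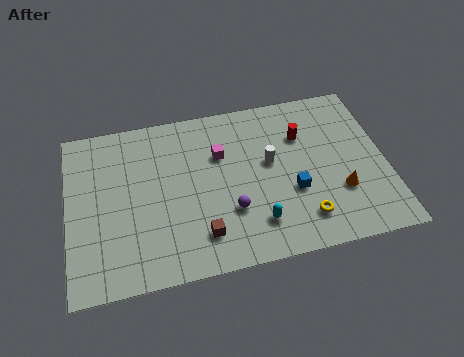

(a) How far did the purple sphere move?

2.7

The purple sphere was near (5.6, 1.8) before and (7.9, 3.2) after, so it travelled √(2.3² + 1.4²) ≈ 2.7 units.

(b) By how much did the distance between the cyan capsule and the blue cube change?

+0.9

They were about 1.5 units apart before and 2.4 after — 0.9 units further apart.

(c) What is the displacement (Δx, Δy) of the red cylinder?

(-2.6, 3.3)

The red cylinder was at about (14.3, 3.7) and moved to about (11.7, 7.0).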